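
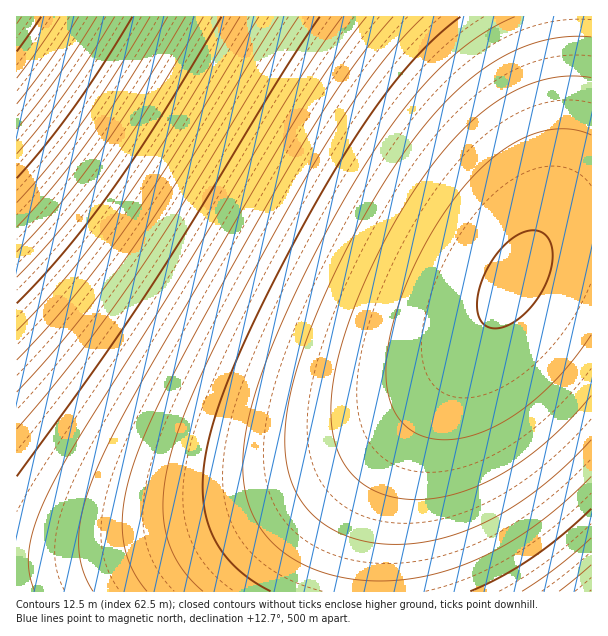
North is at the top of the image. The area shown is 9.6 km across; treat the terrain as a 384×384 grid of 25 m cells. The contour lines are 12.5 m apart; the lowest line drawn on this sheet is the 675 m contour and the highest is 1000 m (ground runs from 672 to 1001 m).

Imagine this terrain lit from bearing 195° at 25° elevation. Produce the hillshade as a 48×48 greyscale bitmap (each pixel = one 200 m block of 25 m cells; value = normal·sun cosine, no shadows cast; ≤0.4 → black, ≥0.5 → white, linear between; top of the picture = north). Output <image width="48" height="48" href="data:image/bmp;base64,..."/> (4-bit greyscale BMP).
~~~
<image width="48" height="48" href="data:image/bmp;base64,Qk32BAAAAAAAAHYAAAAoAAAAMAAAADAAAAABAAQAAAAAAIAEAAATCwAAEwsAABAAAAAAAAAAAAAAABEREQAiIiIAMzMzAERERABVVVUAZmZmAHd3dwCIiIgAmZmZAKqqqgC7u7sAzMzMAN3d3QDu7u4A////AEREVVVVVVVWZmZmZmZmZmZmZmZmZmZmZkRERVVVVVVVZmZmZmZmZmZmZmZmZmZmZkREREVVVVVVVVZmZmZmZmZmZmZmZmZmZkRERERFVVVVVVVVZmZmZmZmZmZmZmZmZjNERERERVVVVVVVVVVmZmZmZmZmZmZmZjMzRERERERVVVVVVVVVVmZmZmZmZmZmZjMzNEREREREVVVVVVVVVVVWZmZmZmZmZjMzMzRERERERFVVVVVVVVVVVVVmZmZmZjMzMzM0RERERERFVVVVVVVVVVVVVVZmZiIzMzMzNERERERERVVVVVVVVVVVVVVVVSIjMzMzMzREREREREVVVVVVVVVVVVVVVSIiIzMzMzNEREREREREVVVVVVVVVVVVVSIiIjMzMzMzRERERERERFVVVVVVVVVVVSIiIiMzMzMzM0RERERERERFVVVVVVVVVSIiIiIjMzMzMzRERERERERERVVVVVVVVRIiIiIiMzMzMzM0RERERERERERVVVVVVREiIiIiIzMzMzMzNERERERERERERVVVVRESIiIiIiMzMzMzM0RERERERERERERFVRERIiIiIiIzMzMzMzNERERERERERERERBEREiIiIiIjMzMzMzMzRERERERERERERBERESIiIiIiMzMzMzMzM0RERERERERERBERERIiIiIiIzMzMzMzMzNERERERERERBERERIiIiIiIjMzMzMzMzMzRERERERERBEREREiIiIiIiMzMzMzMzMzM0RERERERBERERESIiIiIiIzMzMzMzMzMzM0RERERBERERESIiIiIiIiMzMzMzMzMzMzMzRERBERERERIiIiIiIiIzMzMzMzMzMzMzMzNBEREREREiIiIiIiIjMzMzMzMzMzMzMzMxEREREREiIiIiIiIiMzMzMzMzMzMzMzMxERERERESIiIiIiIiIjMzMzMzMzMzMzMwERERERESIiIiIiIiIiIzMzMzMzMzMzMwERERERESIiIiIiIiIiIiMzMzMzMzMzMwERERERERIiIiIiIiIiIiIiMzMzMzMzMxERERERERIiIiIiIiIiIiIiIiIiMzMzMxERERERERIiIiIiIiIiIiIiIiIiIiIiIhEREREREREiIiIiIiIiIiIiIiIiIiIiIhEREREREREiIiIiIiIiIiIiIiIiIiIiIhEREREREREiIiIiIiIiIiIiIiIiIiIiIhEREREREREiIiIiIiIiIiIiIiIiIiIiIhEREREREREiIiIiIiIiIiIiIiIiIiIiIhERERERERESIiIiIiIiIiIiIiIiIiIiIhERERERERESIiIiIiIiIiIiIiIiIhEREREREREREREiIiIiIiIiIiIiIhEREREREREREREREREiIiIiIiIiIiEREREREREREREREREREREiIiIiIiIhERERERERERERERERERERERIiIiIiIhERERERERERERERERERERERESIiIiIhEREREREREREREREREREREREREiIiIiIREREREREREREREREREQ=="/>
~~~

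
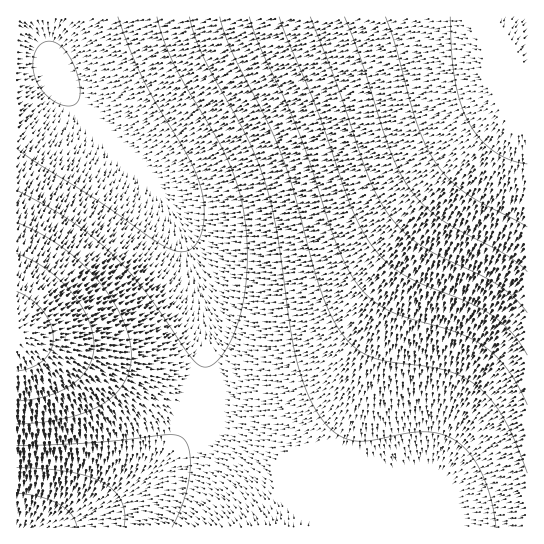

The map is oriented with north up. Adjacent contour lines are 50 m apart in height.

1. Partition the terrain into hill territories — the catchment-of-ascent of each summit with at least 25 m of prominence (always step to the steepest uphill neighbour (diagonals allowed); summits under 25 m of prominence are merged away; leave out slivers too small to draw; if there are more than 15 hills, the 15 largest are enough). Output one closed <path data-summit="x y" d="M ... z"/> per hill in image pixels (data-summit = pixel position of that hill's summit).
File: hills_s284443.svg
<path data-summit="510 86" d="M527 16l-511 1 0 44 27 2 8 4 25 38 72 74 20 27 12 24 11 31 10 45 4 35 0 25-5 33-9 24-15 23-22 23-28 23-35 21-33 15 470-1z"/><path data-summit="17 334" d="M35 61l-19 1 0 465 41 1 34-15 35-21 28-23 22-23 15-23 9-24 5-33 0-25-4-35-10-45-11-31-16-31-16-20-72-74-17-24-7-14-5-3z"/>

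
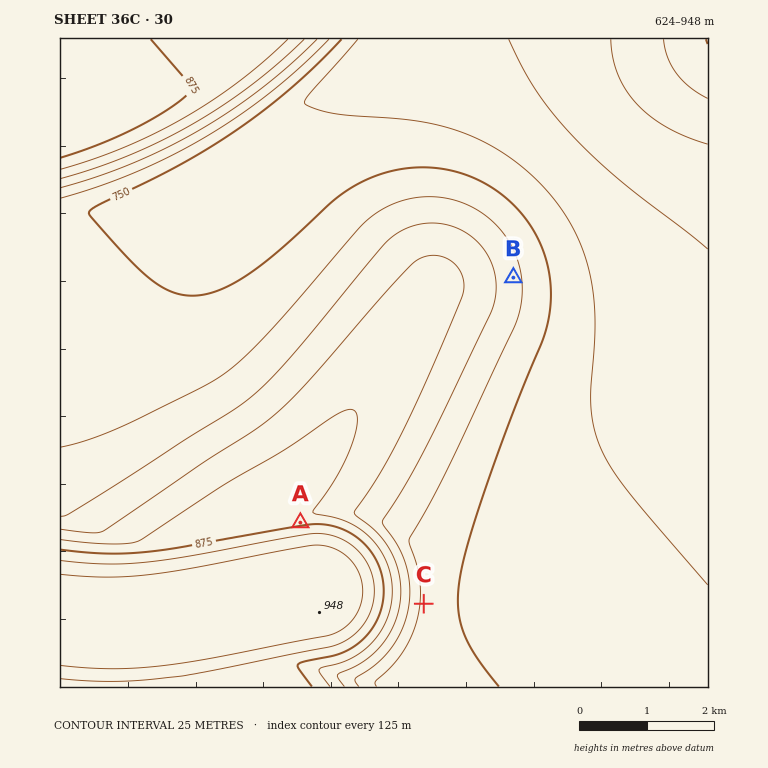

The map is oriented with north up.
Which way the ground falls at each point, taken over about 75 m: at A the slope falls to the N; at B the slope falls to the E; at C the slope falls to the E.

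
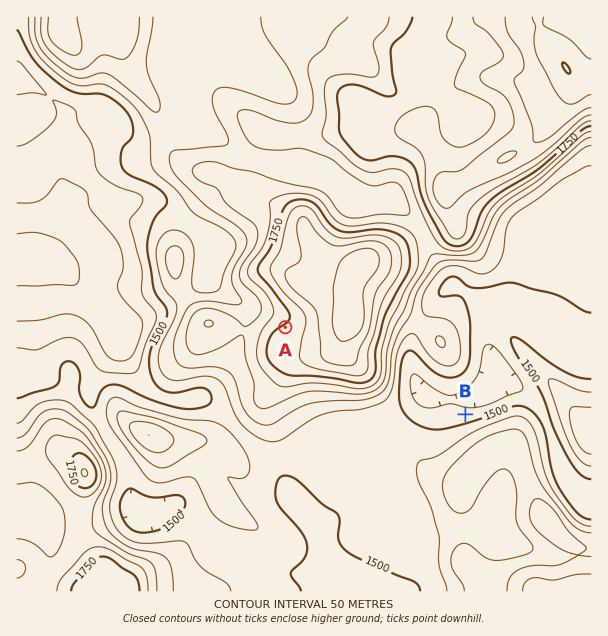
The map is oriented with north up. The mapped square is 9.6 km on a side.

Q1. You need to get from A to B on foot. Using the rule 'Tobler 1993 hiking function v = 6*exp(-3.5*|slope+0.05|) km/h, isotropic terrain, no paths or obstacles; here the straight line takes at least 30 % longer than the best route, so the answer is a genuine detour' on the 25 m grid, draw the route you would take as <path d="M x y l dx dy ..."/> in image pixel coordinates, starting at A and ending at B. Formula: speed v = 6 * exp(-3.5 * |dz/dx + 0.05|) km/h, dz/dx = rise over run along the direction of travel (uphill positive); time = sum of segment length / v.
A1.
<path d="M285 327l0 32 3 6 5 4 69 35 12 0 39 19 22 0 18-9 12 0"/>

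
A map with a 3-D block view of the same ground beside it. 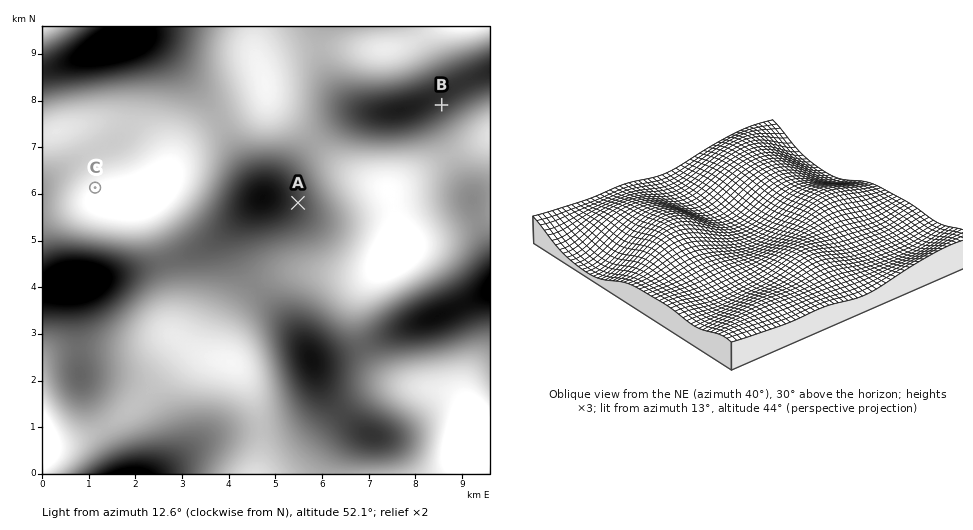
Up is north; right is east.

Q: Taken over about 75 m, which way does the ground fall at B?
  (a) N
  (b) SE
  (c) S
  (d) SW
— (c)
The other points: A S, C N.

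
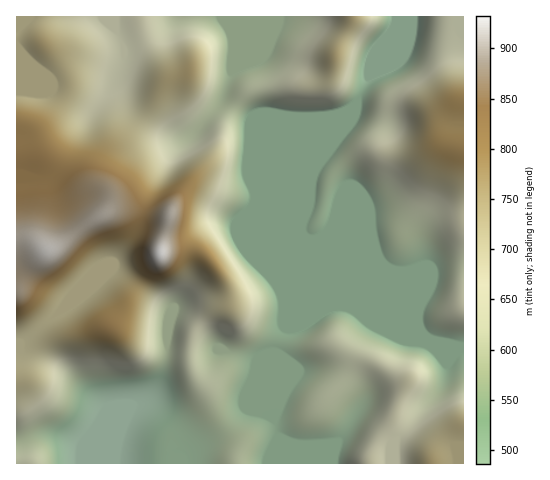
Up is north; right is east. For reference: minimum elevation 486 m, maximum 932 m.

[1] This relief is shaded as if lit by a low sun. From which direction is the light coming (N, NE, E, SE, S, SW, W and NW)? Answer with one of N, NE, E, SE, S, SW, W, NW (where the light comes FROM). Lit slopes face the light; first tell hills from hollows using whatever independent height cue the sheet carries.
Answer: NE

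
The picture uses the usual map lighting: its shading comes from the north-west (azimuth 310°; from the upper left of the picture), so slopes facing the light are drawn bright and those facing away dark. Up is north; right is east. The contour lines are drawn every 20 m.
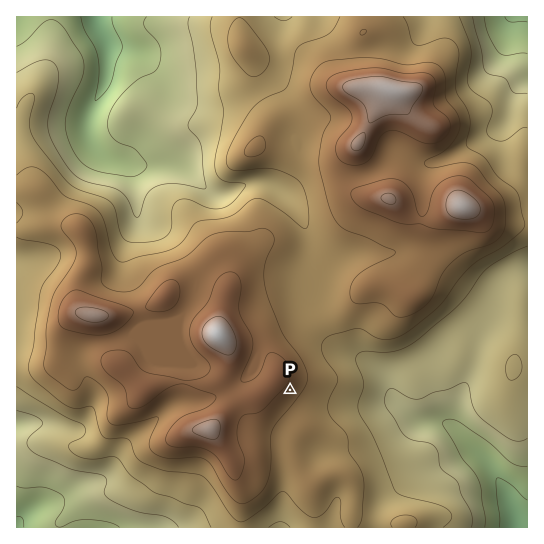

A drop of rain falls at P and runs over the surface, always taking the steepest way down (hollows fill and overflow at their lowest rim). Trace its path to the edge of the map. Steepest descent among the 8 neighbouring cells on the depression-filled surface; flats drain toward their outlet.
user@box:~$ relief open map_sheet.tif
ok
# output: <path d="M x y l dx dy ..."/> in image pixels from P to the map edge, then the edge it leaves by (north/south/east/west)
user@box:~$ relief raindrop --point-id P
<path d="M290 390l12 12 92 0 13 13 10 6 22 0 10 4 41 41 11 16 6 13 0 3 3 4 0 3 3 4 0 2 2 6 0 10"/>
exit: south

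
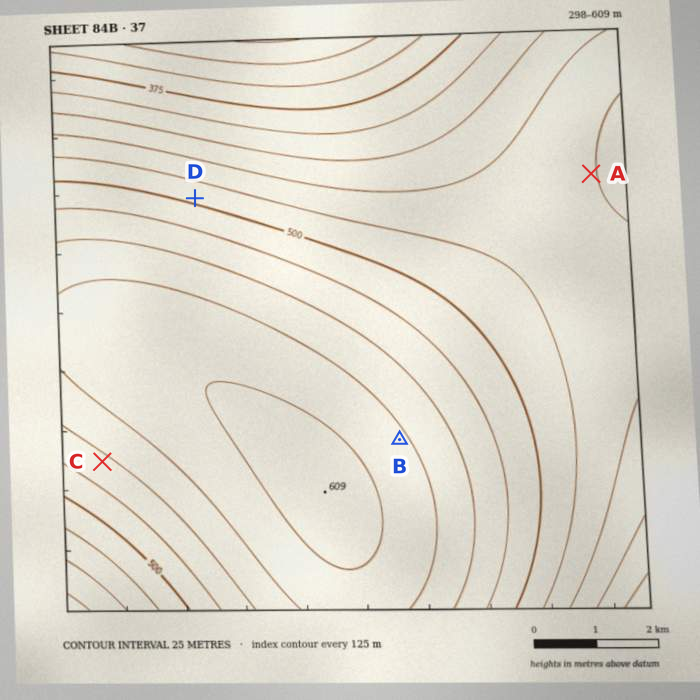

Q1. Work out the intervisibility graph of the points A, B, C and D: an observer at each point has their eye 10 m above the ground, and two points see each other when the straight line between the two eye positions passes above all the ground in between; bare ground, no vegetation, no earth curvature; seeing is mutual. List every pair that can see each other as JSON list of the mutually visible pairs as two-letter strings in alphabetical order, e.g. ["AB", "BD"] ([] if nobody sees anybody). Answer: ["AB", "AD"]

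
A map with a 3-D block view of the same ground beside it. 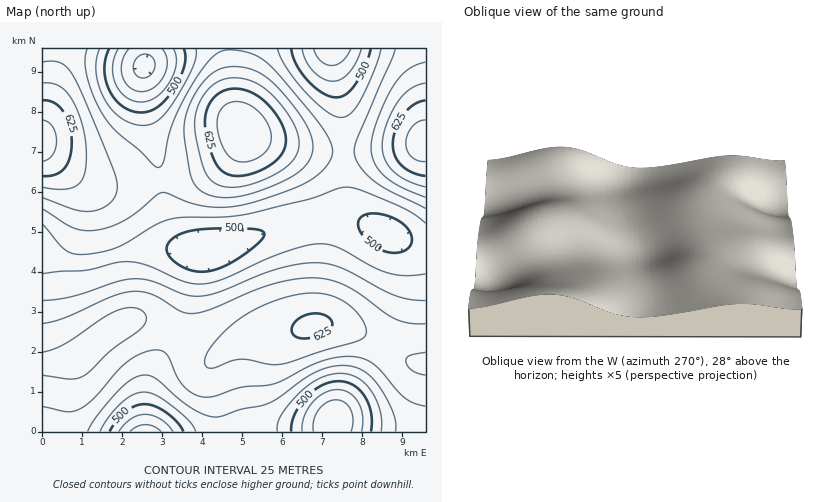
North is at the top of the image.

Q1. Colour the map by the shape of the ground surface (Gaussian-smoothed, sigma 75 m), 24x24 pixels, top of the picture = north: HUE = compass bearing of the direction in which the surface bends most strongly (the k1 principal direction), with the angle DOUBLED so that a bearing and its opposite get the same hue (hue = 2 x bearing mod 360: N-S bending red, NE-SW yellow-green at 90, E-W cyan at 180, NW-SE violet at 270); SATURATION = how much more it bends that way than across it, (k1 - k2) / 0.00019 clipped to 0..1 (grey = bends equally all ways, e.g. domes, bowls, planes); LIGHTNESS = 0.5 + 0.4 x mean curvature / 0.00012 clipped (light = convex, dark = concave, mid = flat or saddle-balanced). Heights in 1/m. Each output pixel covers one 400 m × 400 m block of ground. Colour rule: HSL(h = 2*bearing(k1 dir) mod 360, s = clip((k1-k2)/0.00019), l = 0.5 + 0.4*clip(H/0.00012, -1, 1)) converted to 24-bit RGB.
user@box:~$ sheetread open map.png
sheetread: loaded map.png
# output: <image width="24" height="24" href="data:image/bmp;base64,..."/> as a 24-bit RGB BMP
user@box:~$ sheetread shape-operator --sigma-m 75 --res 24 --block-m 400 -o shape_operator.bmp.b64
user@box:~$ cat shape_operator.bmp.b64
<image width="24" height="24" href="data:image/bmp;base64,Qk32BgAAAAAAADYAAAAoAAAAGAAAABgAAAABABgAAAAAAMAGAAATCwAAEwsAAAAAAAAAAAAAkYQ6zYst9ZVA8HM9oy9QMxVKCgopHERCOqkVcvgAeOUAbKQMgoQauZAQ+MYA3NIGSFwgESEiDxgkIx0poIMs9tgn7OInqKsyg4dYrJdZ16Fr24BxykSuUA+qDgOZJU6sZMGFlOFoitlEZpQ+bXVBrZE0874l9cAQbmMlFR4eDx0kEiEZeJMm7PIu5eNDqq1Kd4mSkJqEvqeKyYuHwF3CSRXJAAHQJFLok7rNus62sbmgdXSXZ2GGn3Np2Zhk6YRInzovKRwyDRsmEDwzJagmm+BWutF7l6WCd3q0jYiptJWTwIKDsGOhSDSlFzyyJHvXhbTHuLnCwqS7n3K5dVWznnGtzoCO6G6B3TuIcCqRFTVwCpKZEO2YbOKNmMujkqK1fnC/nHu5voWnyHeMtmGIZlKPMG2SKKOtVbmolauVuY6ltXC6hlu1jWmzxn+35X+57WzTpUriHE7qCMn/Lf/sY+3Lh8/Jg5G/d2S1mWy7yHfB13iy0XGtomyuSYalKrKuN7agcKCUpYOZsnOtkWiufGiuoni51ofU4pLou4/qdYzvUcH9Quz+UuXkabTCbHmxX1+cdGOspnDB2IHZ45HdypXYe4XKRKTULa3UT5C7f3SvqHm4mnW3eW6zd3O2nIfEvJ/XvazioKnle7DmV7TfTabFWYilYW6VYX6JW4GYY26rnX3Czp3a17Ljs6fedJLePYTlOG3bW1rMm3bKp3/HjXu/dn26go+7mp7BrKrIpKXKh5PEZHi4VWOjXWGMZW6CZoFvUYhsS414X5qSjYupw6a5wKvIh4zFSG3NLFPNP0XGiWjBrn/EqIXAioK1hJKtkaSpnaidqJidmYSifWSgcVWYdVyOd22AjXdcboNHQ3ozO4AtX501ocBFvbxeoJtkVnh8QVluRllxaGCBnXKIqX+UpIWcmYeVmpiEpZ96pZR1lHVzg2SMd1SQh1eSkGF3qFI6nHQzdYIoSngaTIgRc6cOoLQRmZUcZ2QkPEQhMUQfRWEmboc1l51IoJJanohipIxfrZhaq5lYkoRgdmNqb1N2gUx1mEVVsEcmvGcoposwd5IrWZAdZpgWh5sViX0WZlUWRkUTLz4NLlIJPHMJVYsVdJIplJc6pJVBsp5DsJ9FlIZLb15LXD9DZDQ7hjMto2ssxIw+t51em6VncJ9Za5dPhYxNiV9Ag0EycksrZGohQ3IPMXkEMHsFQHwRX4UhiJktra00rZw5k3E5bEMwUCokTisgb0Qkhqk4j71flrWJl62pi52seYmodGikl02zwju9vz+UqVFPkKJBUp4hL4gSKXgSOH0ZWZElgqAym408i0wzcyIkWxsbWDUhdnMrOtY6UtpzdMqiire8iZW5dne6ZlbBdDjSpzPi30/l2nO6xIGJqa1tVJxFLY0yJo4sL5krUZU/f3dTiDhZkB9ZjCRLh1BAcahDaOeLTOuWTtSqarW2fIyndnKnXE2wVzC3gSTN0kPg5XnE4pi0y5ukj6aPXquWPraMOLiHRaSSS1OOfS2iuRrD0ja/tIWbjMmMpOO8Yt2tPsm0UKKqbYKYd26XZU+XUTKOYiyRsT2z0W6b4Z2o27K6wK/GjazGaLvRTbzVMo7RITO/Qw/JhQ/xv23h1MDYz+DSyNzJh8K3Saq5RI2rVnyrZ12sbz6wYSacYiiLkUiTtHd41Lij2c3CxcfSp77YhbTeXZ3gJ17kCRTSGQDPSRHvqIXb4dbj6Oni29DFoqGzYZWxOJfEOYXOPEPUZhjpfQbfhBfIllKzsaiZx9Wzzd7HxdnTrMfYiqvYW3vZHCffEwi/FwexLSTDhoa+1dLJ6uTZ3cCuwKKef6arO7zLG57aET3dQADqgADyphf8rnnSu8nMyuLMy+TOvtbLpcHIgpfCTVDFOx6+Mg2lLRWWO0GaeKibu82f4di02beSz6mNpLaBQb2FG6SlDkOEFgWJXAG9py/jv57OztvS0+bUyNvHucW0nq2ffoGeVEakQxyhQg2ZSx2VU1GMaappnc130tWM0K9w3adt18BfdrU4H2I5CyMoCxAoJhg/hk56uMGGxd+nyN2tzMqfw6SGtpJxj39sTEl8MRuBPAyMYyKdiWKUjLNskc1hs8pqx6NG6ZlB+a410bQZO0kdEiEdER0iEyAWSW4blvsDrf8yvuZD0bRC2Ikz15QtopdBQmJfGRxXJA9lZiiMpl1uwcZlpdFQpMFHqo406Ysh/5gu+YULZj8kGBUeEhohDyQRNHcDcNUAhukAlc4ArJsUy4kM7a8EvbobOVssEBwoCwsoTCpZrWdD4chG0t42o7E0"/>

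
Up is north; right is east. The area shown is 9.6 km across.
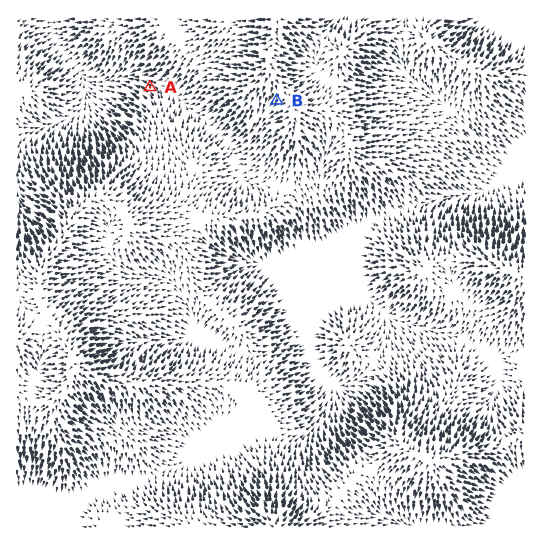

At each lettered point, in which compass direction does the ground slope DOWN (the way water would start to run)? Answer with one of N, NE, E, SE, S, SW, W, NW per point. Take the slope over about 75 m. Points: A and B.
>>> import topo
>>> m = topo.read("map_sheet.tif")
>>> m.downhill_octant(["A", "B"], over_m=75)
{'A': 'NW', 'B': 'SW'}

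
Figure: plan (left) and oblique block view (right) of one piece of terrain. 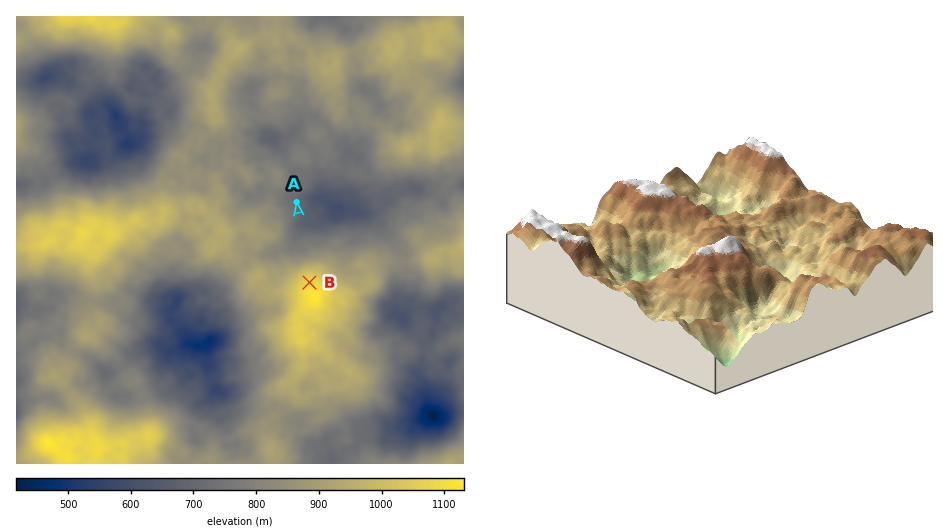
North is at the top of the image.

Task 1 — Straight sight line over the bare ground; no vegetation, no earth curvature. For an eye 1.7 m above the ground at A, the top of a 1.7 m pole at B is visible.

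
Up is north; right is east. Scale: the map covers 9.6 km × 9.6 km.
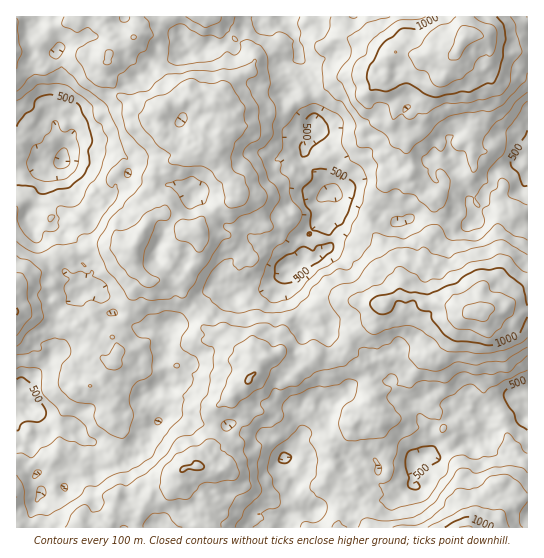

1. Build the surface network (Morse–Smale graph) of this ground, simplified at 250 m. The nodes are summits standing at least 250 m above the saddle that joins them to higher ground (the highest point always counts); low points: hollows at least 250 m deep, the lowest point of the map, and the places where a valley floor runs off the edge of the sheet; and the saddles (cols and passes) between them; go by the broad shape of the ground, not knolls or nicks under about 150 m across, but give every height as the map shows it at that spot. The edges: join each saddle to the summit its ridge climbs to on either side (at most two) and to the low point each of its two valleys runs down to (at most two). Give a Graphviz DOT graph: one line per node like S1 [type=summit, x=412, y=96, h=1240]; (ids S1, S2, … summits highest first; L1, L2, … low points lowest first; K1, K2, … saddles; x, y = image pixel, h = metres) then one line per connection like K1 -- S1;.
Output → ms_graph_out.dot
graph terrain {
  S1 [type=summit, x=463, y=39, h=1242];
  S2 [type=summit, x=475, y=313, h=1229];
  S3 [type=summit, x=467, y=527, h=1113];
  S4 [type=summit, x=17, y=311, h=1011];
  L1 [type=low, x=63, y=161, h=255];
  L2 [type=low, x=327, y=194, h=371];
  L3 [type=low, x=29, y=403, h=405];
  L4 [type=low, x=527, y=403, h=420];
  K1 [type=saddle, x=338, y=357, h=825];
  K2 [type=saddle, x=145, y=73, h=750];
  K3 [type=saddle, x=195, y=305, h=744];
  K4 [type=saddle, x=125, y=321, h=735];
  K5 [type=saddle, x=435, y=218, h=687];
  K6 [type=saddle, x=289, y=73, h=654];
  K7 [type=saddle, x=349, y=494, h=627];
  K1 -- S2;
  K1 -- L2;
  K1 -- L4;
  K2 -- S2;
  K2 -- L1;
  K2 -- L2;
  K3 -- S2;
  K3 -- L2;
  K3 -- L3;
  K4 -- S2;
  K4 -- S4;
  K4 -- L1;
  K4 -- L3;
  K5 -- S1;
  K5 -- S2;
  K5 -- L2;
  K6 -- S1;
  K6 -- S2;
  K6 -- L2;
  K7 -- S2;
  K7 -- S3;
  K7 -- L4;
}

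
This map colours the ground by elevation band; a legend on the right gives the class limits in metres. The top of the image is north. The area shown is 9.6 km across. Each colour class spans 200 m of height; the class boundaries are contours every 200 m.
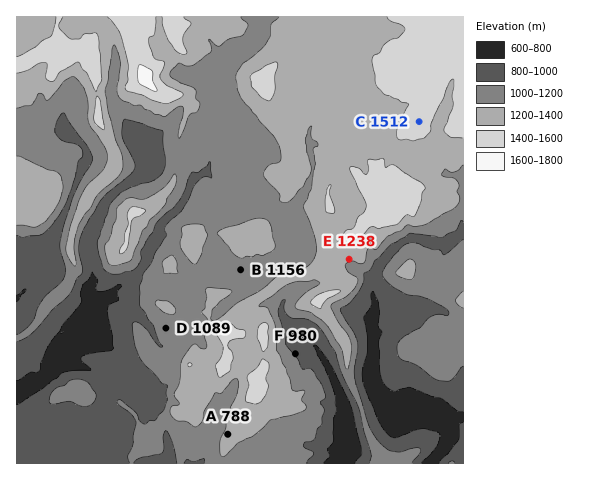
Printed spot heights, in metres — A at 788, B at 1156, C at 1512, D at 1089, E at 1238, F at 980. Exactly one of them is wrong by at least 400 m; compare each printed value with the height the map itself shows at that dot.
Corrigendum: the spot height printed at A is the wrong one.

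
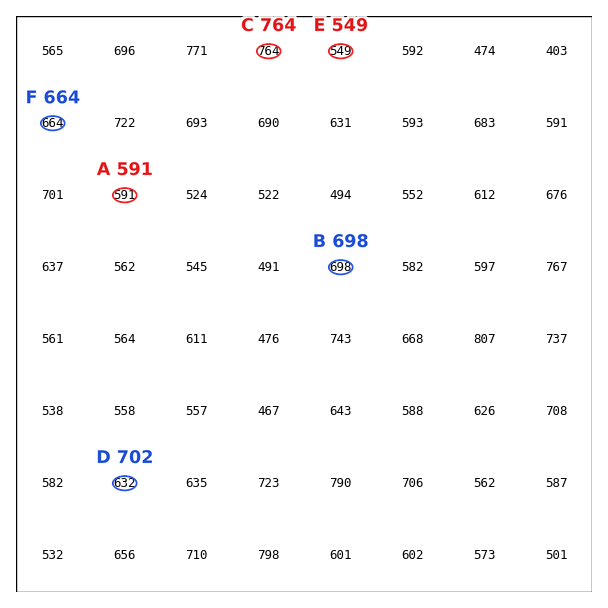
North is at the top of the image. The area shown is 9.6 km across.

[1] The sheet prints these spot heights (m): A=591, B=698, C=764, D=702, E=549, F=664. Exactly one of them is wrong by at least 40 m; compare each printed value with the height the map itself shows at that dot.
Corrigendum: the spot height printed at D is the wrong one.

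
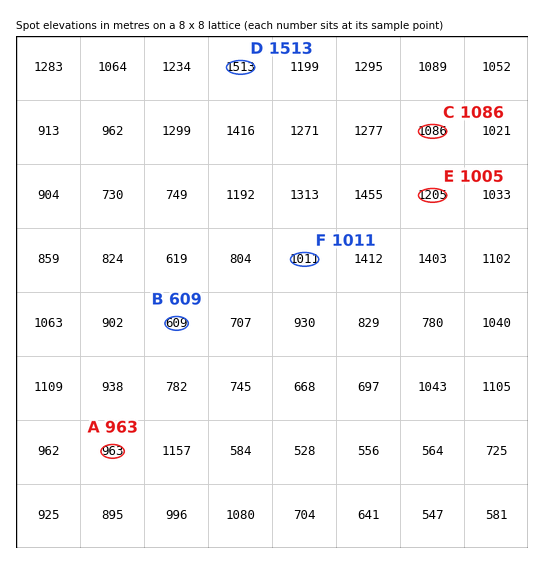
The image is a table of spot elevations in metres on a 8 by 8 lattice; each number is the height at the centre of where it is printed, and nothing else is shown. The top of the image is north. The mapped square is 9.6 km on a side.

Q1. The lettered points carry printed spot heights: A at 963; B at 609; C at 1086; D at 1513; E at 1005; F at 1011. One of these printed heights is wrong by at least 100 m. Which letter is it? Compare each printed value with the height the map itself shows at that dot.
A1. E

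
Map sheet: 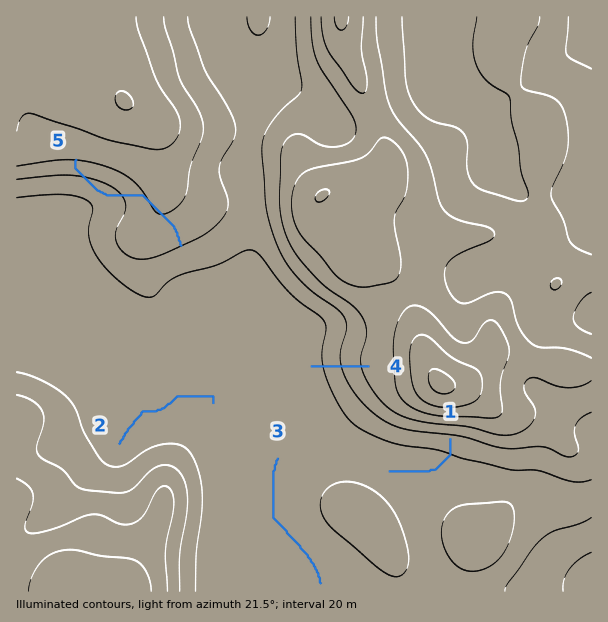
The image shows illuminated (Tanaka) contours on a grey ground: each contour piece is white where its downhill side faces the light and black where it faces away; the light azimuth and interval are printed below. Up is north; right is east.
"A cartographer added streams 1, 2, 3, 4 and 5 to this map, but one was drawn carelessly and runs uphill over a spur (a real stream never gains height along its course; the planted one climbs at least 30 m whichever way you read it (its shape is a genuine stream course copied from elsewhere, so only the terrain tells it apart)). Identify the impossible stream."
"5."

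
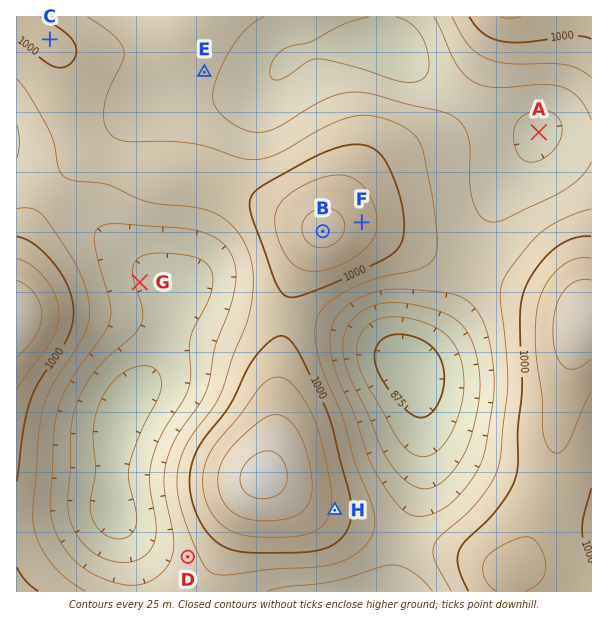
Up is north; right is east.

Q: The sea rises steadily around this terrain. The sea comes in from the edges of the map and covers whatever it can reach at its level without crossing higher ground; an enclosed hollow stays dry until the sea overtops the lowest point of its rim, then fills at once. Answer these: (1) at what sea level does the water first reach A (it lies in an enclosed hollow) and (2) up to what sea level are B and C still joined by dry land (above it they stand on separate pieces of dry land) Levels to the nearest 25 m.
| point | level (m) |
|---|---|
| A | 950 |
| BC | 975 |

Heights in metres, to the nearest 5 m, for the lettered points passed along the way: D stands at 965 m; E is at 955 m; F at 1040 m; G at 920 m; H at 1020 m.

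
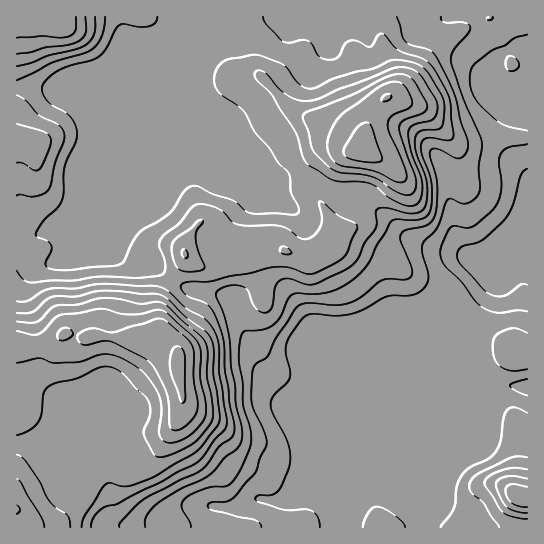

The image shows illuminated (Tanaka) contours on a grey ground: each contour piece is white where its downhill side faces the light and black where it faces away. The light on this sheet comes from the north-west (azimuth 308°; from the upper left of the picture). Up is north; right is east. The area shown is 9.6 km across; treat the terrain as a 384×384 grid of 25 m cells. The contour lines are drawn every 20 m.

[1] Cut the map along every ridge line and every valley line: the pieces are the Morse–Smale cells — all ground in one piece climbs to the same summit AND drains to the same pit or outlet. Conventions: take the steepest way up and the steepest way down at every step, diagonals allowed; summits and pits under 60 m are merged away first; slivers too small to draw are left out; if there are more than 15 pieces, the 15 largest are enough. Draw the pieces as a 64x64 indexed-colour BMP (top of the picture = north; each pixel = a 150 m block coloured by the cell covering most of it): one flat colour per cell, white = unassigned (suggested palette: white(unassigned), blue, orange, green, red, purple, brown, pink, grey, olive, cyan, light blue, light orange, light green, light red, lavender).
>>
<image width="64" height="64" href="data:image/bmp;base64,Qk12CAAAAAAAAHYAAAAoAAAAQAAAAEAAAAABAAQAAAAAAAAIAAATCwAAEwsAABAAAAAAAAAA////ALR3HwAOf/8ALKAsACgn1gC9Z5QAS1aMAMJ34wB/f38AIr28AM++FwDox64AeLv/AIrfmACWmP8A1bDFABERERERERERERERERERERERERERFEREREREREREREREEREREREREREREREREREREREREREUREREREREREREREQREREREREREREREREREREREREREURERERERERERERERBERERERERERERERERERERERERERREREREREREREREREERERERERERERERERERERERERERFEREREREREREREREQREREREREREREREREREREREREREURERERERERERERERBEREREREREREREREREREREREREUREREREREREREREREERERERERERERERERERERERERERREREREREREREREREQRERERERERERERERERERERERERFERERERERERERERERBEREREREREREREREREREREREREUREREREREREREREREERERERERERERERERERERERERERREREREREREREREREQREREREREREREREREREREREREREURERERERERERERERBERERERERERERERERERERERERERFEREREREREREREREERERERERERERERERERERERERERERREREREREREREREQREREREREREREREREREREREREREREURERERERERERERBERERERERERERERERERERERERERERFEREREREREREREERERERERERERERERERERERERERERERERREREREREREQRERERERERERERERERERERERERERERERERERFERERERBEREREREREREREREREREREREREREREREREREREREREREREREREREREREREREREREREREREREREREREREREREREREREREREREREREREREREREREREREREREREREREREREREREREREREREREREREREREREREREREREREREREREREREREREREREREREREREREREREREREREREREREREREREREREREREREREREREREREREREREREREREREREREREREREREREREREREREREREREREREREREREREREREREREREREREREREREREREREREREREREREREREREREREREREREREREREREREREREREREREREREREREREREREREREREREREREREREREREREREREREREREREREREREREREREREREREREREREREREREREREREREREREREREREREREREREREREREREREREREREREREREREREREREREREREREREREREREREREREREREREREREREREREREREREREREREREREREREREREREREREREREREREREREREREREREREREREREREREREREREREREREREREREREREREREREREREREREREREREREREREREREREREREREREREREREREREREREREREREREREREREREREREREREREREREREREREREREREREREREREREiIiEREREREREREREREREREREREREREREREREREREiIiIiIhETMRERERERERERERERERERERERERERERERIiIiIiIiIRMzMxERERERERERERERERERERERERERERIiIiIiIiIiIzMzMRERERERERERERERERERERERERERIiIiIiIiIiIjMzMzERERERERERERERERERERERERESIiIiIiIiIiIiMzMzMRERERERERERERERERERERERESIiIiIiIiIiIiIzMzMzERERERERERERERERERERERIiIiIiIiIiIiIiIjMzMzMxERERERERERERERERERESIiIiIiIiIiIiIiIiMzMzMzMREREREREREREREiIRIiIiIiIiIiIiIiIiIiIzMzMzMzERERERERERERESIiIiIiIiIiIiIiIiIiIiIjMzMzMzMxERERERERERESIiIiIiIiIiIiIiIiIiIiIiMzMzMzMzMRERERERERERIiIiIiIiIiIiIiIiIiIiIiIzMzMzMzMzERERERERERIiIiIiIiIiIiIiIiIiIiIiIjMzMzMzMzMxERERERERIiIiIiIiIiIiIiIiIiIiIiIiMzMzMzMzMzMREREREREiIiIiIiIiIiIiIiIiIiIiIiIzMzMzMzMzMzEREREREiIiIiIiIiIiIiIiIiIiIiIiIjMzMzMzMzMzMxERERESIiIiIiIiIiIiIiIiIiIiIiIiMzMzMzMzMzMzMRERERIiIiIiIiIiIiIiIiIiIiIiIiIzMzMzMzMzMzMzEREREiIiIiIiIiIiIiIiIiIiIiIlVTMzMzMzMzMzMzMxERERIiIiIiIiIiIiIiIiIiIiJVVVMzMzMzMzMzMzMzMREREiIiIiIiIiIiIiIiIiIiIlVVUzMzMzMzMzMzMzMzERESIiIiIiIiIiIiIiIiIiIiVVVTMzMzMzMzMzMzMzMxERIiIiIiIiIiIiIiIiIiIiJVVVMzMzMzMzMzMzMzMzEREiIiIiIiIiIiIiIiIiIiIiVVUzMzMzMzMzMzMzMzMxESIiIiIiIiIiIiIiIiIiIiJVVTMzMzMzMzMzMzMzMzMREiIiIiIiIiIiIiIiIiIiJVVVMzMzMzMzMzMzMzMzMRERIiIiIiIiIiIiIiIiIiIlVVUzMzMzMzMzMzMzMzMRERESIiIiIiIiIiIiIiIiIlVVVTMzMzMzMzMzMzMzMxERERESIiIiIiIiIiIiIiIiVVVV"/>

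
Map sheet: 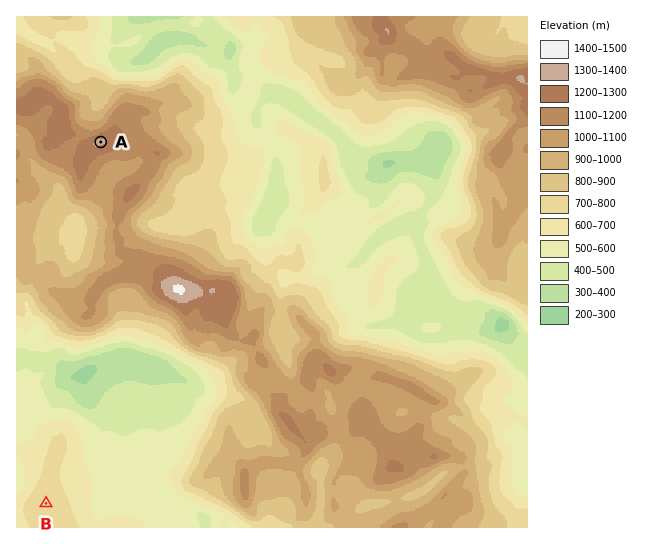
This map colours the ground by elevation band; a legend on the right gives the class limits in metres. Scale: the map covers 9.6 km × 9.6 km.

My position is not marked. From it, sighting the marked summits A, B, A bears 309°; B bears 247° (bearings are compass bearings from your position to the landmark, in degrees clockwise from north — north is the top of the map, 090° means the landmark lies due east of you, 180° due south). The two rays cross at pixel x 375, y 364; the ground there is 1050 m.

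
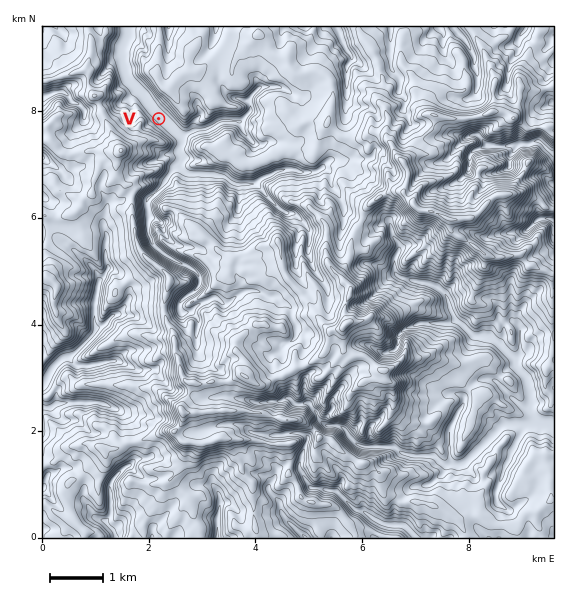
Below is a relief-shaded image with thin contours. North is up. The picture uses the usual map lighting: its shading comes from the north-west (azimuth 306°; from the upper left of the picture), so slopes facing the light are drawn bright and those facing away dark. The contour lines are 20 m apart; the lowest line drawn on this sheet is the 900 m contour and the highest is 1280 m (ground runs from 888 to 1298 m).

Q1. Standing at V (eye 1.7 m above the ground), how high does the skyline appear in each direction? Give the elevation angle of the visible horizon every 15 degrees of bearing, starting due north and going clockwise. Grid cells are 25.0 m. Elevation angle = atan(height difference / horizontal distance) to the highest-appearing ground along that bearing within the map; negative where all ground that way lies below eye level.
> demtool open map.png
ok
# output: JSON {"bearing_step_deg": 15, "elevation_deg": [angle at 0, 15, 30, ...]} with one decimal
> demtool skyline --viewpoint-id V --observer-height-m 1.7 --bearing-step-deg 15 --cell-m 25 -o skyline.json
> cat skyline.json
{"bearing_step_deg": 15, "elevation_deg": [12.3, 14.6, 15.7, 16.3, 15.8, 14.6, 11.1, 5.0, 6.6, 5.2, 4.6, 11.2, 15.0, 16.6, 16.9, 15.2, 13.5, 14.9, 13.3, 8.8, 6.5, 3.9, 2.7, 7.6]}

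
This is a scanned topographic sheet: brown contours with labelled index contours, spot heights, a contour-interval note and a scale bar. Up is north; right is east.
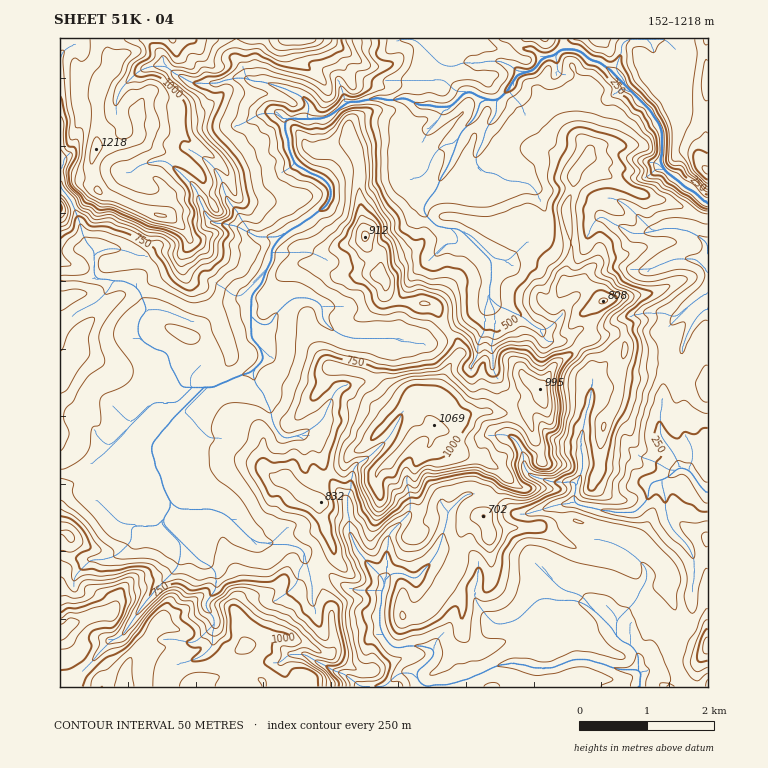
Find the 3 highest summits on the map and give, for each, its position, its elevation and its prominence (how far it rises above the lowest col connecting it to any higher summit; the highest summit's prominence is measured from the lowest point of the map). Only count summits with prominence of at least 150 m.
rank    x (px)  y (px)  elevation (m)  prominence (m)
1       96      149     1218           1066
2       434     425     1069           398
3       365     237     912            196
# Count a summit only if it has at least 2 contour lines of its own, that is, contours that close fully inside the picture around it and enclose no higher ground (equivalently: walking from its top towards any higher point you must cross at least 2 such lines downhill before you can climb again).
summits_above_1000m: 2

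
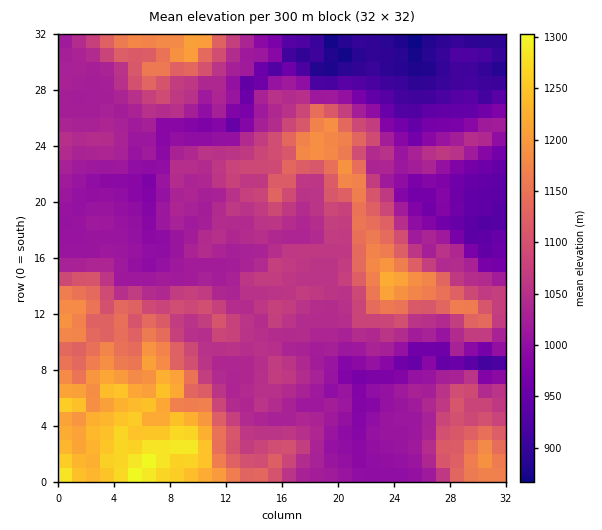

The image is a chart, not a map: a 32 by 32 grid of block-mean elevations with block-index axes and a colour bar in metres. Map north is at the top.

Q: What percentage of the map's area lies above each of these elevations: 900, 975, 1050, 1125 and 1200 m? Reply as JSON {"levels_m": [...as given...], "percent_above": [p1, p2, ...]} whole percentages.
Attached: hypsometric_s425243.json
{"levels_m": [900, 975, 1050, 1125, 1200], "percent_above": [96, 86, 45, 21, 8]}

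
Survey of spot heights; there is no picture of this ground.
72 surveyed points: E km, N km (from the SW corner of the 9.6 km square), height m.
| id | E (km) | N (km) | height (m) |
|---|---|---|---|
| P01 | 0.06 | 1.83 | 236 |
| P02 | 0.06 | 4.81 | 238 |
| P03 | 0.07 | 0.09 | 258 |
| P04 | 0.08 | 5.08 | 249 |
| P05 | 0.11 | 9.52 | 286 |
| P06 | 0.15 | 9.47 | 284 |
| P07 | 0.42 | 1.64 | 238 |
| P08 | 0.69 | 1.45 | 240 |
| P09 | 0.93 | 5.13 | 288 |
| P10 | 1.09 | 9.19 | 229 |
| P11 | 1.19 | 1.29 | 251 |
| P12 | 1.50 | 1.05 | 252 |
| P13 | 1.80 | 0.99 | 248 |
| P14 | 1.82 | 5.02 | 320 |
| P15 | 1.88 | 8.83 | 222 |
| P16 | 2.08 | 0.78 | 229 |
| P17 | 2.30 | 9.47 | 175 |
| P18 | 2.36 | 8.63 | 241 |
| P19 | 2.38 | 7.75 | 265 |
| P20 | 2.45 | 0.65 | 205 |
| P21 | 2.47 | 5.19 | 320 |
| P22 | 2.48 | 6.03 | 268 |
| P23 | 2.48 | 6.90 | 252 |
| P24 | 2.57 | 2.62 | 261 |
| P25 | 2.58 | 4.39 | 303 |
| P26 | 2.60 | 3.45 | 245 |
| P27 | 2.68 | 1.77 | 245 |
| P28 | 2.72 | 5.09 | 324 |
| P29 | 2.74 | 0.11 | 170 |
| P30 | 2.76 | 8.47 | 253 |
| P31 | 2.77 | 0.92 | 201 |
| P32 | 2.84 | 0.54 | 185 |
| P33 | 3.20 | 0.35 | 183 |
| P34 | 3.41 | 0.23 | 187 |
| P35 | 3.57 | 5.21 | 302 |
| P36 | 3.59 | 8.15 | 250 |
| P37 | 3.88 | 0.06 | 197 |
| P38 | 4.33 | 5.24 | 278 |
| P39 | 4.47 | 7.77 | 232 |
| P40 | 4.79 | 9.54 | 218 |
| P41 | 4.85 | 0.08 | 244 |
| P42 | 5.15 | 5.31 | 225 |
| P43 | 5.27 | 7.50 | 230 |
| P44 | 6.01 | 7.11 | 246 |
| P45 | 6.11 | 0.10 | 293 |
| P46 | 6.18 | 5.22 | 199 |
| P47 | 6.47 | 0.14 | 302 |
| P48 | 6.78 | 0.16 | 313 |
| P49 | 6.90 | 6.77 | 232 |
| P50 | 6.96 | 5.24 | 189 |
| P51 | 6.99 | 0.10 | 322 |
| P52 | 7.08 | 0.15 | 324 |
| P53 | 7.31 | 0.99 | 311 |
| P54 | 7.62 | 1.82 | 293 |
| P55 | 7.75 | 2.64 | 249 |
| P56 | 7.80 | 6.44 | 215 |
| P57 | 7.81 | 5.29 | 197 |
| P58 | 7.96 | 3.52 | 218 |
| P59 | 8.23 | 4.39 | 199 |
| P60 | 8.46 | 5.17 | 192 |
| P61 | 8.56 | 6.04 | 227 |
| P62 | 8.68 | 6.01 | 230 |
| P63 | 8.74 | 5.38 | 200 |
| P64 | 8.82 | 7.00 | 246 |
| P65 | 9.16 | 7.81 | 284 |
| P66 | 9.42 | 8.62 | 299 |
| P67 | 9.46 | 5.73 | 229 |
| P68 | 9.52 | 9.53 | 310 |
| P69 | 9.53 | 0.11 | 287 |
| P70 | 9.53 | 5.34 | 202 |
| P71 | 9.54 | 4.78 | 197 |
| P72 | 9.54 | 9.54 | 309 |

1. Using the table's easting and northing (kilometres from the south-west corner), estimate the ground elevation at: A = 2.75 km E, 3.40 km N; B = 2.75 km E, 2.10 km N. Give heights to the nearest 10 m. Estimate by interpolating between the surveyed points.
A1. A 250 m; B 250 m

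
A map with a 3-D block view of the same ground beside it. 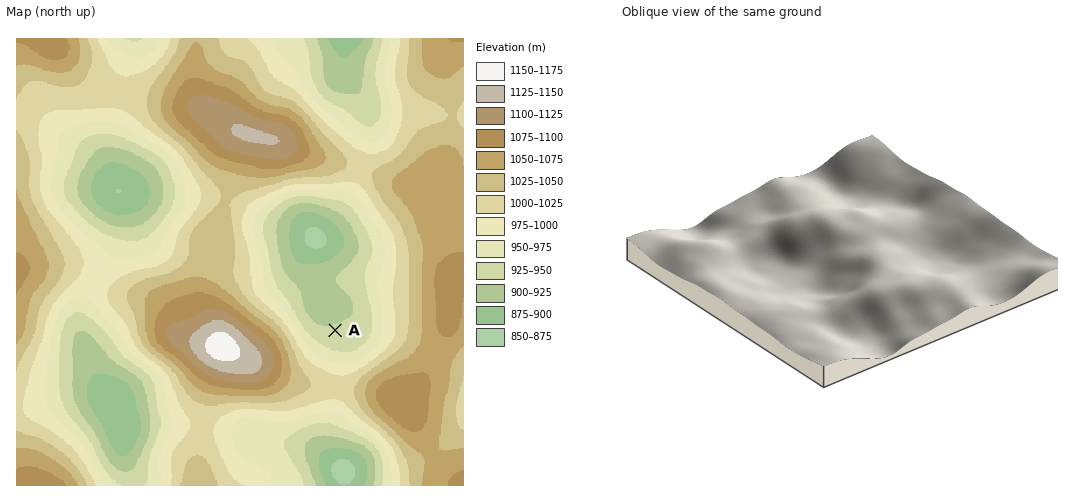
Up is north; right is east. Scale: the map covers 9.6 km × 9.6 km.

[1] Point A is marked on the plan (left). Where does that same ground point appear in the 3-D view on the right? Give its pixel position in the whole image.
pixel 766 266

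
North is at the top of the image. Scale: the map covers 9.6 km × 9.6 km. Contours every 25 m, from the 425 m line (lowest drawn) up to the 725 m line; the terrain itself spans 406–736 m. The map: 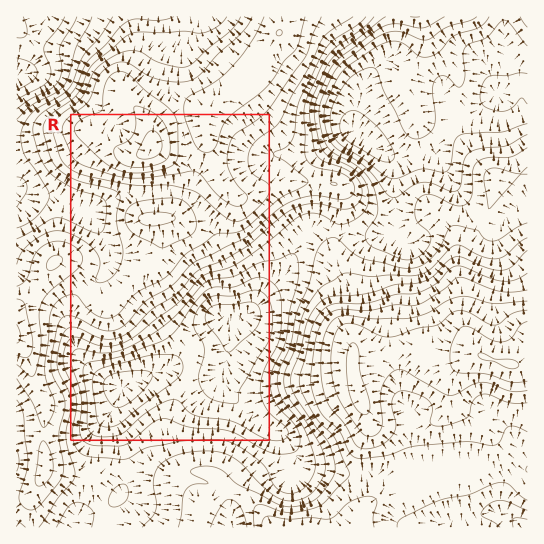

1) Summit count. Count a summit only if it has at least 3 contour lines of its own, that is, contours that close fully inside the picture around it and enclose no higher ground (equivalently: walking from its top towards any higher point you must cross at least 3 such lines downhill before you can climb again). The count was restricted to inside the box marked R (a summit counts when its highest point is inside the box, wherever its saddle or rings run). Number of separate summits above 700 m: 1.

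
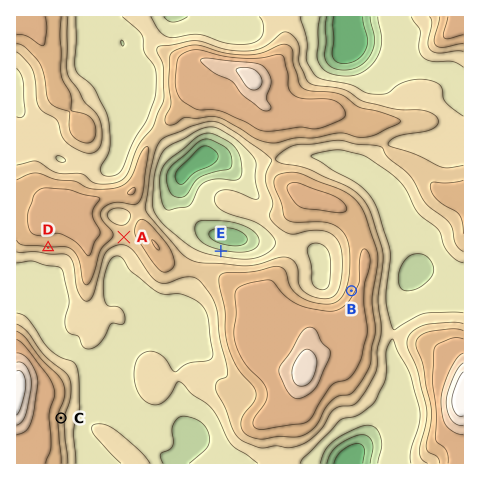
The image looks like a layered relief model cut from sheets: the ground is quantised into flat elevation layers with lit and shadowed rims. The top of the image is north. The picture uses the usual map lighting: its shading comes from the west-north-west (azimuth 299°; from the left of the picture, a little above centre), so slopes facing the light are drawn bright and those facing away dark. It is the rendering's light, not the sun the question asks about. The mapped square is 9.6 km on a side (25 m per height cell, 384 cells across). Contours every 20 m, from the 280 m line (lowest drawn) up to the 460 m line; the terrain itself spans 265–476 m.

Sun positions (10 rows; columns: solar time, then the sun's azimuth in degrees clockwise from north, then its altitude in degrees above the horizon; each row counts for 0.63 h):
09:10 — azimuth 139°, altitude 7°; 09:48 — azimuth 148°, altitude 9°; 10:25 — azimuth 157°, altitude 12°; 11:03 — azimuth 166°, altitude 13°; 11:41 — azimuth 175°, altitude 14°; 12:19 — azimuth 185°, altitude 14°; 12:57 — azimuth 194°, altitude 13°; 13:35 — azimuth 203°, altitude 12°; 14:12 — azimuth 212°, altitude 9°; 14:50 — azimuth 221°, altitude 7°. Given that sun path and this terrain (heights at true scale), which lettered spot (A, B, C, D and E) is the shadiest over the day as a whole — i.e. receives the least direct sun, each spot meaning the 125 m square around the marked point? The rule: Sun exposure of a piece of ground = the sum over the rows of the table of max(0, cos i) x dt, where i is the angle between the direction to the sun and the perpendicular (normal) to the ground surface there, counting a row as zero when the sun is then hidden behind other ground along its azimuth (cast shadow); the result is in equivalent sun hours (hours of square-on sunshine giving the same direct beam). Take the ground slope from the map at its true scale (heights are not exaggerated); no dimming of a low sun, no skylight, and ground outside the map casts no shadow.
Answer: E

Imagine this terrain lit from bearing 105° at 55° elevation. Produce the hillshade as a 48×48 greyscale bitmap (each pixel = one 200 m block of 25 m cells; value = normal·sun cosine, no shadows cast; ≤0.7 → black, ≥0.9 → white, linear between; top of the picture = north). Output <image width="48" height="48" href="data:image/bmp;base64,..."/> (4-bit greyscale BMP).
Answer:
<image width="48" height="48" href="data:image/bmp;base64,Qk32BAAAAAAAAHYAAAAoAAAAMAAAADAAAAABAAQAAAAAAIAEAAATCwAAEwsAABAAAAAAAAAAAAAAABEREQAiIiIAMzMzAERERABVVVUAZmZmAHd3dwCIiIgAmZmZAKqqqgC7u7sAzMzMAN3d3QDu7u4A////AJmrzcuYd4q7qYeImZmYmrve2nRGiGZ2eJmr3cqXeauqqpd4iIiZmrvO24VGiFRniKqr3bmImqqZqph3d3iqqrzN3KdmiGNHibus3bmJqqmZqph3ZWiqqr3czLl3mWM2iNy83amZqpmaqph2ZWeZqqzturqYmXMTZ+3M3bqamYiaqpiHZmZ4mavdurqpmYQRRu7L3sqqmIiaqpiHiHVniavNu7upmXQRNe7bzsuqmHeaqYiImXZneKvMu8y6mXMiJO7bzcqqmHeaqYiImHZ3d5zLq83LmGNEIt3bvMqpmHiZmYiIh2eHZozbqs3bqFNVMrzLuqqpiIiZmYiHZWiHZXvbqr3cp1RnU7zLqZmqmIiZmZiGRXmYdWq7qr3sllV3dszKmZmqmZmZmYh1RomZhmmqqr3shlZ4h8y6mYiqmZmZqYh0RomZh3mpmqztllZ3iLupiJmamZmZqodkRomZmHmpmaztp2Znd5qZiJmZmamZmph0RomZmIiZmazdqHd3eJmZiImpmqmImZh1VomZmZiHeKzsqYiIiJmZl3m6mamImZh1V4mZmqmGVpztqYiZmZmZh2nLmZmJqZh2Z4iau7qGRIztuYeJmZmZhlncmJh5qph3d4iKvMuXRHvuyod4iZmZhkjtqIdoq6mHd3d4rMuXVGru3JdniamZlljeuHZ5q6mIh3ZWirqXVGruzKh3iaqZl2jeuHZ5y6mYh3ZmeaqXVGrey6mIh5maqInNyXaLy6qph2ZniaqXZXrdupmHZniamZmruXesuru6mHZniaqYdovcqZmXZXeZmZq8qGi8qau6mId3eaqYiKzbmZmHZneJmZvNuGnLmJmZmZh2eJmZmbzbmIiHd4iIiKvNuZzbmHiIial2Z4mZmrzKmId4iIiIiJmaqb7sqFZ3iZllV4mZqry5iHZ4iIiIiJmHZp7+yFRoiIdVaJmZmqqZh2Z4iHeJiJqoY2z+2mRXh3ZVaJmZmZmZh2eJiHiamImqhDr/7JZWdmZmeJmqmZmYd4mZiHiamImrljju3cp2ZWd4mZmZmZiHiJmpiIiamIm8pzbNzeyXZWeJu6qqmZmImZmZmYiZh4rNuFSczN2nZmeKu6q7qZqqqpmaqYiZdnrduXVpvMyoZmeaqqq7qZq7uqqqqoiIdnrNuYZGm7u4d4iaqpmqqZmqqqqqqod4iIq7qpdUeZqpiJiaqpmZqpiZmZmqqnZnmru6qphkV4mZmYiaqZiJqqmJiImZmXZWm8uqmZhkRomZmIm7qph4mqmIiJmZmXZXq7qpmZhjNpmZh3rMu7mHiZmIiImZmXZXvLqZmZhjNpmIh3rLvMuod3eIiJmZmWZozbmaqZhkNYiIh3mqvdy7llV4mZmZmWZ53rqaqYdlRXiIdmVord3cqFNHiYiaqXeKzcqaqXZnZVeIh2VFjN3duXQ2iYZpu4ib3cqZqXeJhmeZmIdleszdyoVGiYU2q5mr3cqpmIiamHiZmZh3irzduXVGiYY0iZmr3cqYh4q7mHiJmZiImqvduXRXiIdUaA=="/>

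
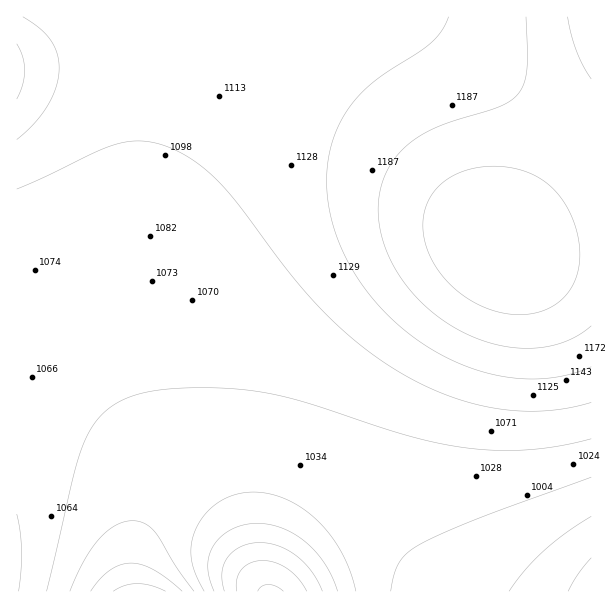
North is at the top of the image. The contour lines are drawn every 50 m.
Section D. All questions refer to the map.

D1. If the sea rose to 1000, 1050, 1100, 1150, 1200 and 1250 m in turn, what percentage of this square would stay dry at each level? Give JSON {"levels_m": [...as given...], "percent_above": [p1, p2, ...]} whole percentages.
{"levels_m": [1000, 1050, 1100, 1150, 1200, 1250], "percent_above": [94, 76, 48, 26, 16, 6]}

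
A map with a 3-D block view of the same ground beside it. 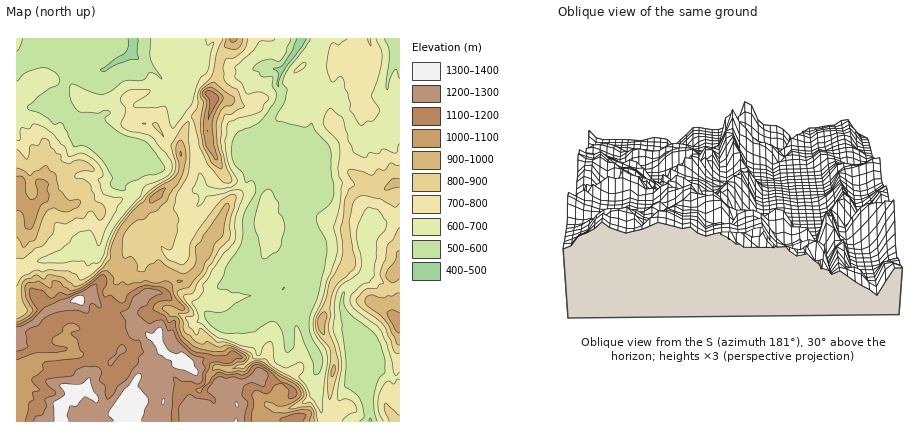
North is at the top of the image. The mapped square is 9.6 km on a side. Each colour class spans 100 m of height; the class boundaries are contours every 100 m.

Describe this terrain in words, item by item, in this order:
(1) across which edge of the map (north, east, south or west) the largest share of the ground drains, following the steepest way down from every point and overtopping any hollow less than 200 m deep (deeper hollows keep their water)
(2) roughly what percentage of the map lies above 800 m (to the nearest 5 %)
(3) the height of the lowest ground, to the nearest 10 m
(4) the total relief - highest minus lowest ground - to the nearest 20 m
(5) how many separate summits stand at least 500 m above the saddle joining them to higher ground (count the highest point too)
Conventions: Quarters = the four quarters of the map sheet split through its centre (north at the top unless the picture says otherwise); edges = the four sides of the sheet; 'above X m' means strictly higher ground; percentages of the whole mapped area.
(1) The largest share of the runoff leaves by the northern edge.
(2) Roughly 40 % of the ground is higher than 800 m.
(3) The lowest ground is at about 420 m.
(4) From the lowest to the highest ground is roughly 960 m.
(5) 1 summit rises at least 500 m above its surroundings.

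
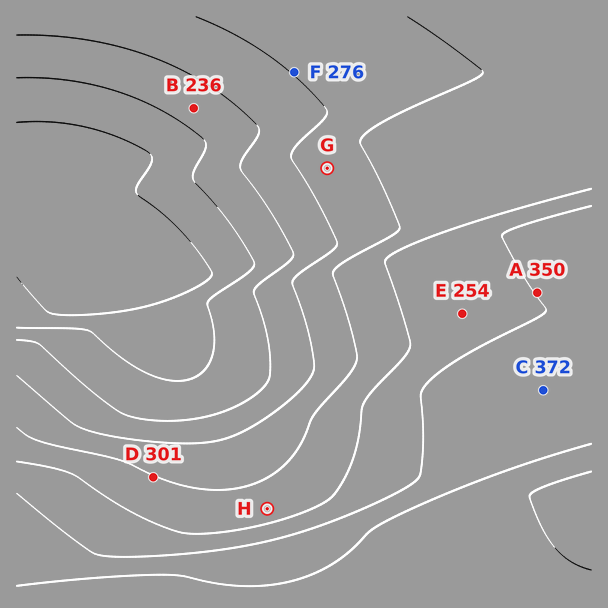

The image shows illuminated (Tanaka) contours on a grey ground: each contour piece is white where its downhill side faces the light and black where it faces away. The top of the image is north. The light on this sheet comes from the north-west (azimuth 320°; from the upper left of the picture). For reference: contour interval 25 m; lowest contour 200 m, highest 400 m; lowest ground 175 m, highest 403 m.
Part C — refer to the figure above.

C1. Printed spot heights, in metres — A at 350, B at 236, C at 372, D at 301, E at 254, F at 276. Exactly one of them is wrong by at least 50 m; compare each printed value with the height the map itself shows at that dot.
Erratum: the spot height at E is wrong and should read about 341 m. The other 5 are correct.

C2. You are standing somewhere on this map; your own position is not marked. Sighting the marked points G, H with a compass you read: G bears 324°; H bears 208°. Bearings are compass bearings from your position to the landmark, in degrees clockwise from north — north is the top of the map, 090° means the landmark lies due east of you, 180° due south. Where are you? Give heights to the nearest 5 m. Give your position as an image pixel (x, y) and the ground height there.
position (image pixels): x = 397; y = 264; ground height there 330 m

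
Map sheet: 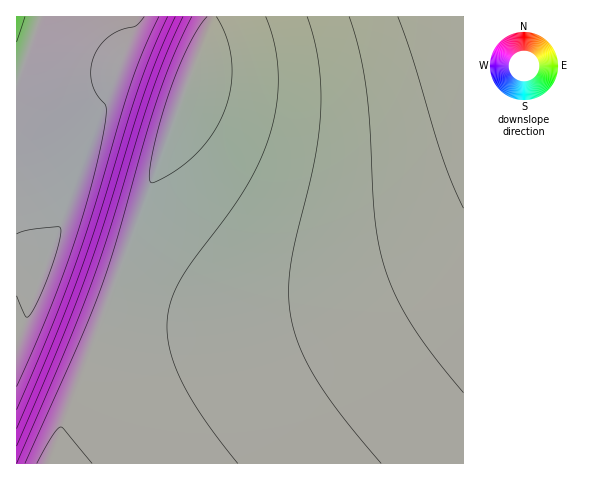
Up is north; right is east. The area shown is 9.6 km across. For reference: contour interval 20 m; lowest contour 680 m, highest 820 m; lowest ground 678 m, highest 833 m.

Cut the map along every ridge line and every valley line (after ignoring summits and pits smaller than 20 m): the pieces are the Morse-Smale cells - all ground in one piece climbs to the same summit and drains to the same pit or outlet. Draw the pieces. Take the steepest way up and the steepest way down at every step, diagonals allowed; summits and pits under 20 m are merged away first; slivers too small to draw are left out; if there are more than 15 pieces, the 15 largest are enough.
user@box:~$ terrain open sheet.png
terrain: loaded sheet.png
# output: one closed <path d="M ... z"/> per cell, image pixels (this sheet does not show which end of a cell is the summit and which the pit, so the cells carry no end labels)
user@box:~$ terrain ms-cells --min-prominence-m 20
<path d="M463 16l-252 1-4 15-158 432 415-1z"/><path d="M210 16l-168 0-2 2-20 60-4 5 1 381 31 0 2-3 157-429 4-11z"/><path d="M41 16l-25 1 1 65z"/>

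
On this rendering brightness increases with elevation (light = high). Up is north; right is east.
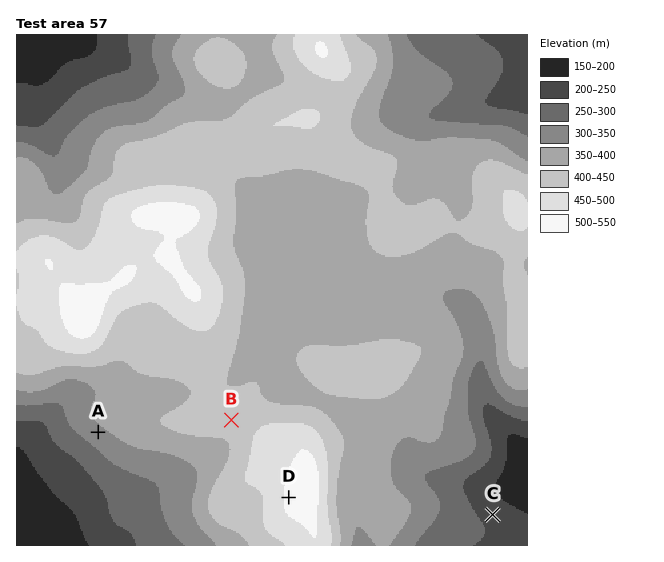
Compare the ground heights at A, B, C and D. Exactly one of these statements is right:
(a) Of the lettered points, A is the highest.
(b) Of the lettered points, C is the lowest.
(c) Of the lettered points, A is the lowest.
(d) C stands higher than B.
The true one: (b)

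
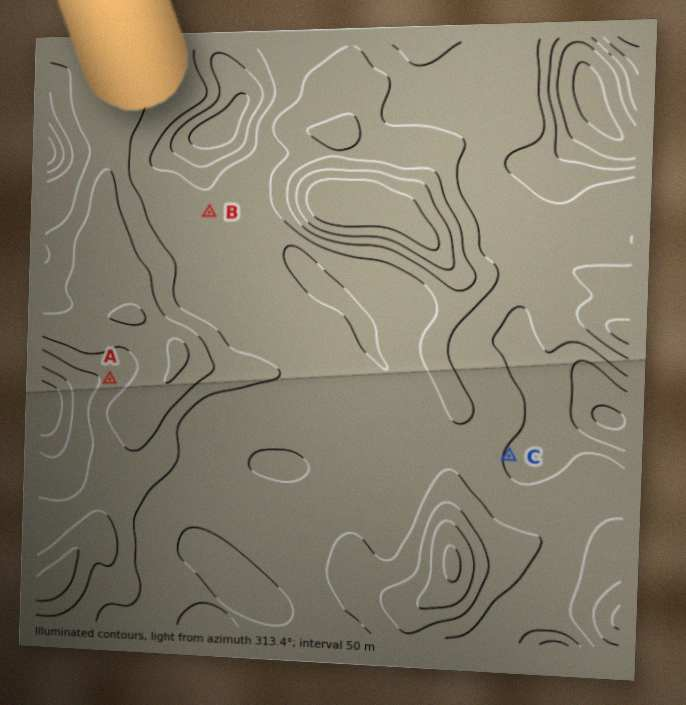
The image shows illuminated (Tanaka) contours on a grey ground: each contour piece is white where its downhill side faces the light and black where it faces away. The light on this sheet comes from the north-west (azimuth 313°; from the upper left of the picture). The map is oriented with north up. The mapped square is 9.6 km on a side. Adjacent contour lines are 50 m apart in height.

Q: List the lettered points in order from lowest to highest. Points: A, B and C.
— C B A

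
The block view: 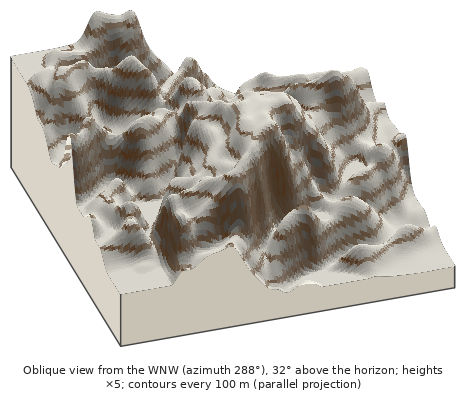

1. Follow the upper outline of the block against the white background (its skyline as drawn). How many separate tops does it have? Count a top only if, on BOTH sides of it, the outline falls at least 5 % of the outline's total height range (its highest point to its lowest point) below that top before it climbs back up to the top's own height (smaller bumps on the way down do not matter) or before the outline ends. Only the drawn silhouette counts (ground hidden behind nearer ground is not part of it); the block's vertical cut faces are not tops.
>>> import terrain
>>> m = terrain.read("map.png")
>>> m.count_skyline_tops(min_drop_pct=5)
3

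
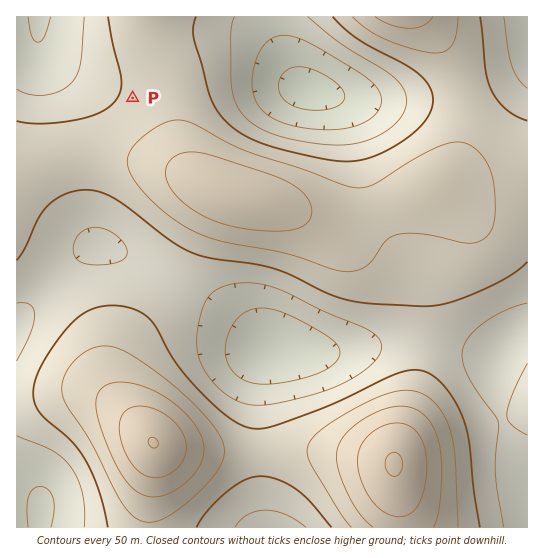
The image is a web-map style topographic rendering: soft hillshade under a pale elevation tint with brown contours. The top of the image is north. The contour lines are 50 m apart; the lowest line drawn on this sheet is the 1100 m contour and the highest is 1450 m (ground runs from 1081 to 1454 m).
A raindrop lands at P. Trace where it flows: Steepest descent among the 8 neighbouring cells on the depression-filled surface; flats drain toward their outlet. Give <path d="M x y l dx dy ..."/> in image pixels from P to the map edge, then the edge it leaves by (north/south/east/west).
<path d="M133 98l-3-3-12-1-20-8-3-3-6-2-12-8-12-11-2 0-24-24 0-21"/>
exit: north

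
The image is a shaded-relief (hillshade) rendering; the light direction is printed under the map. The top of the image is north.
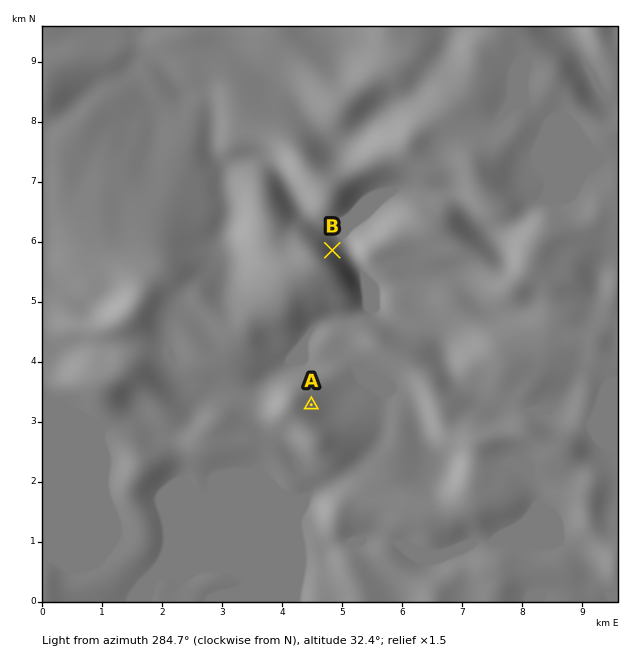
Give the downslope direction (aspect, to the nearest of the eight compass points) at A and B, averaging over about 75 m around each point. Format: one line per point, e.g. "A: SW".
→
A: NE
B: NE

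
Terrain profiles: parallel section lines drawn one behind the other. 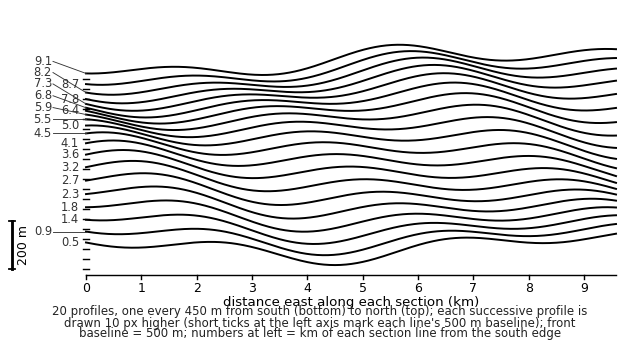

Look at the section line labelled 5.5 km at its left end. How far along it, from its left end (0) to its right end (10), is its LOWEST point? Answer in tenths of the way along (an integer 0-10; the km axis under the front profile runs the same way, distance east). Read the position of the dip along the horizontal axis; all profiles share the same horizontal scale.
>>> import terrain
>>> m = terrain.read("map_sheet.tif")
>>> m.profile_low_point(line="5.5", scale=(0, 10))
10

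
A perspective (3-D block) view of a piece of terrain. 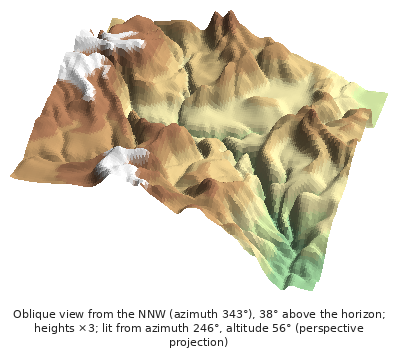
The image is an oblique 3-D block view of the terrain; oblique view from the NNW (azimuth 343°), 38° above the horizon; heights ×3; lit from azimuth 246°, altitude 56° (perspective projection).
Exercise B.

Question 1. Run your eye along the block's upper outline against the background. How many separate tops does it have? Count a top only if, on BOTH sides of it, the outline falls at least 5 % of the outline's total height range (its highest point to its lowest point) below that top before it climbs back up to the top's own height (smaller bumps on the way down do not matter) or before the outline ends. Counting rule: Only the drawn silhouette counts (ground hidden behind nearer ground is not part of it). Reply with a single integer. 3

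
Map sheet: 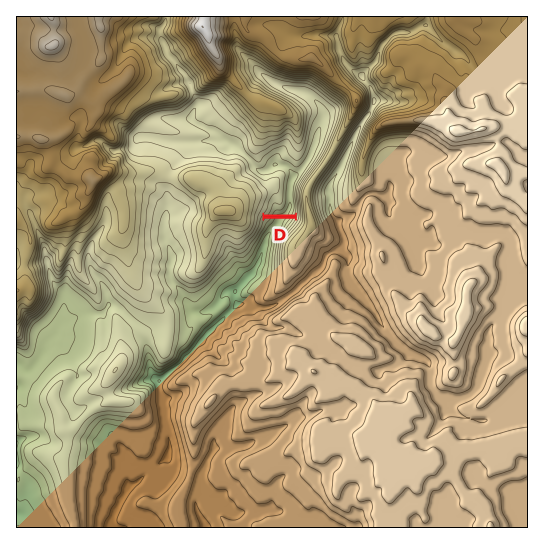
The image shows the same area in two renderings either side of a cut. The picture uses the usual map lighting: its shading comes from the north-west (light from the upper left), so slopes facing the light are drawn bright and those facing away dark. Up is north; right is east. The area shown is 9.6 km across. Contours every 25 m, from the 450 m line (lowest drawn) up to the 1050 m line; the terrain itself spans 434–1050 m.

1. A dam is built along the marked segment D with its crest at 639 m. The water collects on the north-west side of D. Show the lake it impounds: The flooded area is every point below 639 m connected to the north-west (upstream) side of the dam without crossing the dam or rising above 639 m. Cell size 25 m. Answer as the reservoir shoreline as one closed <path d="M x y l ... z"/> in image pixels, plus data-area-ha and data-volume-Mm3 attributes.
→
<path d="M323 112l-2 1 0 1-5 7-4 8 0 2-1 2 0 5-2 1 0 4-1 2-1 6-4 8-4 4-4 1-4-4-5-3-2-3 0-3-2-2-4 0-1 2-3 0-10 8-1 4-2 2-3 0-9-8-2 1 2 3 0 2 2 2 0 4 6 6 5 2 5 0 2-1 4 0 5-3 3 0 2 2 0 4-2 2 0 13-1 1 0 3-8 1-3 6 0 4-4 5 1 1 29 0 1-1 0-3 1-1 0-5-1-2 0-14 1-2 0-2 3-6 5-6 0-2 3-2 0-2 7-8 5-10 0-3 3-4 0-4 2-5 0-6 2-1 0-11-4-3z" data-area-ha="83" data-volume-Mm3="19.10"/>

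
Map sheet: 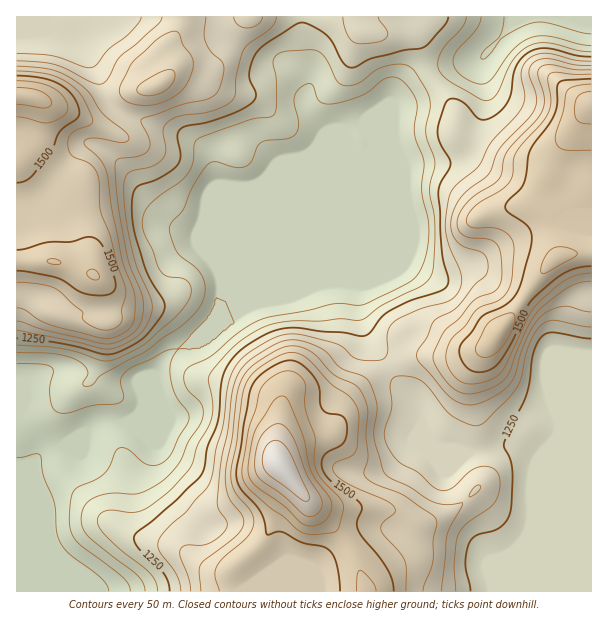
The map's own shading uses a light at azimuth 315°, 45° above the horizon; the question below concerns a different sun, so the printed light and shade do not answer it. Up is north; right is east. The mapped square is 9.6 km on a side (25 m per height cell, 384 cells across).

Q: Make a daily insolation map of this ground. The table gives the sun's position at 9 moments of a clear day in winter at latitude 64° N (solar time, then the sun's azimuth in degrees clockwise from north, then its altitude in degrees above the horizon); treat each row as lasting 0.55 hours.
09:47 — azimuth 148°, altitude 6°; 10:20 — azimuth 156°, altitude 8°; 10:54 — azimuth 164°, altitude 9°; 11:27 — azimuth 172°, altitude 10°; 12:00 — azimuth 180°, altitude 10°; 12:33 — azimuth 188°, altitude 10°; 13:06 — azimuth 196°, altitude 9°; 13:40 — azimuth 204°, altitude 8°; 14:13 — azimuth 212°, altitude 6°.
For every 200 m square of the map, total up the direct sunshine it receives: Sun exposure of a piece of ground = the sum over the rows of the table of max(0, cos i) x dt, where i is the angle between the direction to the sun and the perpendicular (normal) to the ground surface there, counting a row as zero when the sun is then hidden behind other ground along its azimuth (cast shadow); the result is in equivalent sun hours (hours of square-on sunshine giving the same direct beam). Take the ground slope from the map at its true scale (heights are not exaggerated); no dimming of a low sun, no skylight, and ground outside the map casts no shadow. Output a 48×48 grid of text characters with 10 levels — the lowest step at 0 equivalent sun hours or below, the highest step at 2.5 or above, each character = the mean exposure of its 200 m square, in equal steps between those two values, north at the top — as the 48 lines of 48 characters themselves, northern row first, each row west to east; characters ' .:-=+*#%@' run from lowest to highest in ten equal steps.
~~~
.   ....... ..:----====--=--::::::----::..      
     ...     .::--=*#*+=++=-------=++=-:.       
           .::..::=+**++++==++++++===-:.        
          .......:-==--=++==+*##*+=-:..         
        ...  :-::---::--===++*#*+-:.     ...    
        .. .-==---:..:-=--=+**+++=:     .:-=:   
:.     .-=+*#*+===-:::----+***====-.    ..::-:  
**=-:. .-*%%%##*#**+=-::-=+++=::-::..       .::-
*****=.  :=+*#####**+=::-++=-:::::....       .-=
-==+*#*-. .:-=+**+==++=---::::::-::::..      :==
:----:-++=::::-==---=+*+=:::::::-==--:.    .:-=+
:-=-.  :+*+=-::-=---=+=-::::::::-==--..  ..:-===
-==-:. .-+*++===++++=-::::::::::::::.   .:::----
+=-::::::=++++++=+++-:::::::::::::..     .::---:
==-::--::--====-:::::::::::::::::::.      .-----
--::::::::-----::::::::::::::::::---.   .:::::--
:::::::.::::---::::::::::::::::.::-:..:-===---::
::::........::::.::::::::::.:::.:::--+***+=-::::
.      ..........:................:-+##*+=-:.  .
      .......  .................  .-===--::.....
---:.........   .....    .....    .:-::.::..-+*#
##%#+-:..       ....       ..      .:.   :.-*%@@
++*****+:.   .......                 .    :+%%#*
=-:-+*#*+:...:::...                       -#%*=-
+=-::--------==-:..                       +%#*+=
####+=---=++++=:..              ...      -*%###*
@@@@@@@%@@%#*+-:.             .::..    :=*****##
@@@@@@@@@@@*+-.               .::.....:=**+=-==+
#####%@@@@#+-.                .::----=+**+=-::::
==--:-=***=--.                .-=+*+=+*#*+-:::::
:-::::--::::---::..    ..    .:-==***##%#*=:::::
:::--=+=:.::-==--:.....:::   .::--=*##%##+-:::::
::-=+**+=-:::==-:::.....:.. .:::::-=****+=-:::::
:--=++=--::::::..::.   .....:---:::-=+===-::::::
--===-:...:::.  ..:.   ....:---::::-====-----:::
==--::::. ....  ..:.   .::---:...::---=--:---:::
=-:::::::.   ..::..:.. .:-==-:.  .::::...:--::::
::::....:.    ..::::==:....:-:    ...   .:-:::::
::-:.   ..      .-=+*#+.               .::-:::::
::--:           .=*#%%#=.            .---:::::::
:::-:.         .:=*####*=:...        -+=-:::::::
::::::.       .::-==+*###+=-----:  .-+++=-::::::
:::---=-:    .......:=*#%#=::::-----++++=--:::::
:::-=+*+=-:...      :=+#%#+:. ..:----====-::::::
:::-+****++=-:.    :===+*+=-.  .::::-----:::::::
::::-=**##**+=:  .:==-:--==-:...:----:::::::::::
::::::-+***+++=::-==-::::---:...:-=-::::::::::::
:::::::-===--------:::::::--:::::---::::::::::::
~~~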